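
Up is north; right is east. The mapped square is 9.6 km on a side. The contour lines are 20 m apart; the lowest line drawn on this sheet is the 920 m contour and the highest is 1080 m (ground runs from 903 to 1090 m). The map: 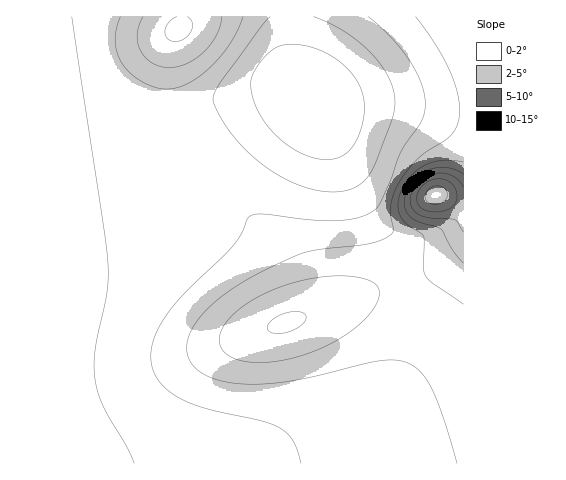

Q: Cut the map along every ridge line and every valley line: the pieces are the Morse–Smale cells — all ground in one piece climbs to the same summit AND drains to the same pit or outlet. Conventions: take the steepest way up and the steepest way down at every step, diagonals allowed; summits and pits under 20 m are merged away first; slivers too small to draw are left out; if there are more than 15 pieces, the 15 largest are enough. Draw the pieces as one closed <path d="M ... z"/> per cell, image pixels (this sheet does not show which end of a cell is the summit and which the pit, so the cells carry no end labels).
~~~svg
<path d="M172 112l-156 26 1 326 238-1 58-22 40-21 23-17 14-13 11-13 8-15 5-15 1-19-3-22-8-24-27 7-40 16-45 15 4-4 0-15-9-32-7-16-12-16-51-51-15-19-19-29z"/><path d="M463 16l-176 1 1 35 7 25 31 48 27 57 43 77 8 22 30-11 14-8 16-13z"/><path d="M286 91l-27 0-13 2-43 13-27 4-4 2 0 3 11 23 19 29 15 19 51 51 12 16 15 42 1 21-4 4 2 0 83-31 26-7 0-3-7-20-14-28-29-49-34-70-14-16z"/><path d="M181 16l-164 0-1 121 95-14 61-11-3-24 0-33 5-20 8-11z"/><path d="M463 249l-15 13-14 8-31 11 11 37 0 29-10 24-14 19-23 20-28 18-42 20-46 16 213-1z"/><path d="M286 16l-104 0-1 11-7 8-5 20 2 55 2 2 9-2 77-19 27 0 22 8-8-12-9-19-3-16z"/>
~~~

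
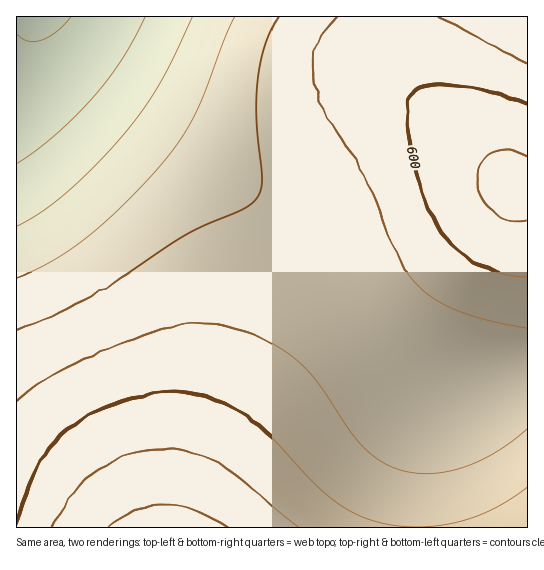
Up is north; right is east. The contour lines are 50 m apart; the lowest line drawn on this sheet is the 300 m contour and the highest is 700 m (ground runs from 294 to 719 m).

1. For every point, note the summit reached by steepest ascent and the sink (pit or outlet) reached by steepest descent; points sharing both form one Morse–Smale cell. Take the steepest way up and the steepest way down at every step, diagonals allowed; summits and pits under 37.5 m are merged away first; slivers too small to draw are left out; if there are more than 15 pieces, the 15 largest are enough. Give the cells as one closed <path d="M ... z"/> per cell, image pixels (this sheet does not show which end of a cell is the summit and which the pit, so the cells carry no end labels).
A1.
<path d="M42 16l-26 1 0 510 511 1 1-151-10-1-51 11-21 1-27-13-46-44-65-85-31-33-127-89-60-47-35-35z"/><path d="M385 16l-342 0 0 2 12 24 35 35 60 47 127 89 31 33 65 85 46 44 27 13 21-1 42-10 18-1 1-187-10-1-16-12-72-68-30-31-12-24z"/><path d="M527 16l-142 1 2 30 4 14 9 16 89 87 29 24 10-1z"/>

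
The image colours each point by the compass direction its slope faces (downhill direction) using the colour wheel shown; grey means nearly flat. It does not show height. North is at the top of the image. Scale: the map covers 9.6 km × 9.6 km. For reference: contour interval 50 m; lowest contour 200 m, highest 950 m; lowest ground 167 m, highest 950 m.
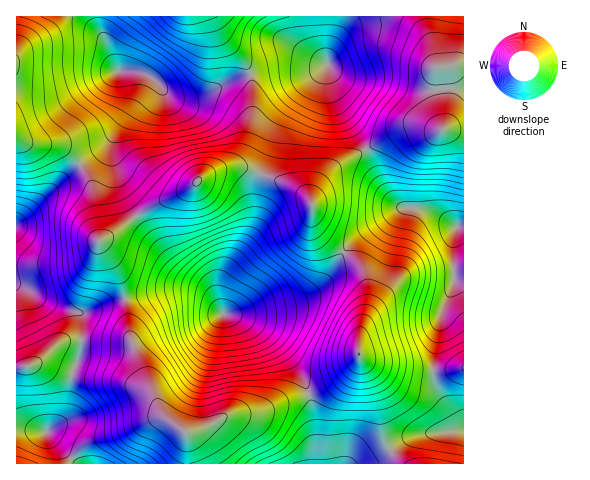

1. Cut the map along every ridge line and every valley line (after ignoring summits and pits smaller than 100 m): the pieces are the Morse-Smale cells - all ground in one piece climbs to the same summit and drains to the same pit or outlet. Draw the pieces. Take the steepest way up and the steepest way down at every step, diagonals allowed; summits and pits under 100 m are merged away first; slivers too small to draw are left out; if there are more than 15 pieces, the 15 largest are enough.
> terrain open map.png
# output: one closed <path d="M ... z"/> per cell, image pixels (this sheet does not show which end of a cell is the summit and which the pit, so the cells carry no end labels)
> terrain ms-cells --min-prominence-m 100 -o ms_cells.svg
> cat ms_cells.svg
<path d="M237 166l-13 2-16 6-19 15-39 18-51 35 19 29 7 29 43-10 24 0 17 7 13 17 16 0 64-17 14-8 12-11 16-26-15-10-13-14-4-10 0-14-4-7-11-8-14-7z"/><path d="M192 290l-24 0-42 9 6 43 25 62 5 9 7 8 14 10 7 1 14-4 27-14 26-1 21-10 31-8-12-26-26-32-18-13-14-7-17-3-13-17z"/><path d="M407 207l-9 3-37 24-17 17 17 16 6 17 0 23-8 30 0 18 12 7 36 8 40 1 16-3 1-141-8 0-22-14z"/><path d="M139 72l-5 1 4 4 2 8-8 24-22 31-9 10-22 15 8 10 6 13 7 41-1 12 51-34 33-15 23-17 31-14 7-9 7-23 2-41-3-14-21 7-28 15-8 3-15 0-10-4-16-17z"/><path d="M360 356l-4 8-19 17-16 9-12 5 6 26 1 42 147 1 1-95-17 2-40-1-36-8z"/><path d="M97 16l-81 1 0 121 16 6 25 3 10 4 13 13 21-14 9-10 22-31 8-24-4-12-20-4-16-38z"/><path d="M427 16l-88 1-2 15-9 24 2 28 7 19 30 46 37-21 14-1 13 3 11 0 2-1 4-14 0-35-3-11-7-2-2-3z"/><path d="M89 340l-8 1-2 17-8 21-5 34-9 11-11 8 20 22 12 10 108 0 0-30-24-21-28-67-4-4z"/><path d="M327 65l-19 6-27-3-30 6 2 38-6 31-10 18-17 7 24 0 33 11 23 12 12 13 5-16 9-13 13-11 27-14-30-49-6-17z"/><path d="M80 165l-16 12-48 46 0 62 34 19 26 8 9 0 21-9 18-3 0-6-6-23-19-29 1-13-7-41z"/><path d="M344 253l-16 25-19 16-17 7-16 2-32 9-20 2 15 3 14 7 18 13 26 32 12 25 12-4 16-9 22-23 0-21 8-30 0-23-6-17z"/><path d="M213 16l-115 0 0 5 20 50 14 0 14 3 11 7 11 14 10 4 15 0 14-5 22-13 22-7-9-15-22-26z"/><path d="M418 127l-18 2-34 21 13 29 8 14 11 12 11 3 15 2 15 6 17 11 7-1 1-95-10-2-23 1z"/><path d="M308 395l-30 8-21 10-26 1-27 14-18 4 0 31 129 1 0-43z"/><path d="M81 340l-21 3-27 22-17 3 1 96 61-1-12-9-20-22 11-8 9-11 5-34 8-21z"/>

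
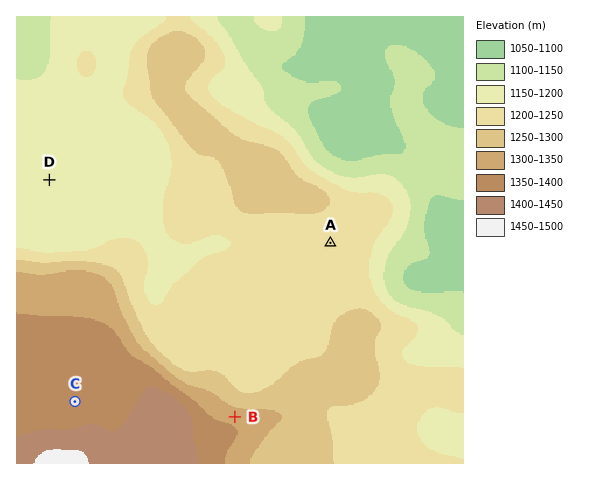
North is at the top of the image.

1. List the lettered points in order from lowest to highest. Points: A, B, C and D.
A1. D A B C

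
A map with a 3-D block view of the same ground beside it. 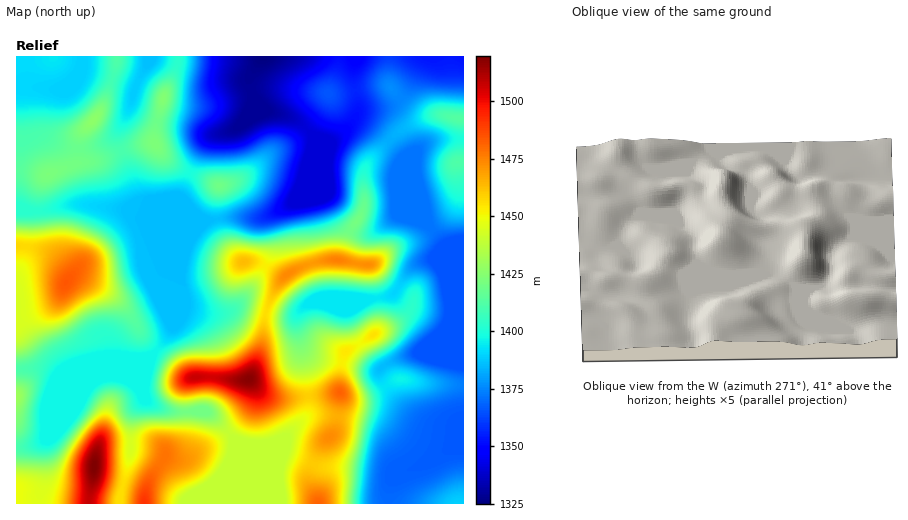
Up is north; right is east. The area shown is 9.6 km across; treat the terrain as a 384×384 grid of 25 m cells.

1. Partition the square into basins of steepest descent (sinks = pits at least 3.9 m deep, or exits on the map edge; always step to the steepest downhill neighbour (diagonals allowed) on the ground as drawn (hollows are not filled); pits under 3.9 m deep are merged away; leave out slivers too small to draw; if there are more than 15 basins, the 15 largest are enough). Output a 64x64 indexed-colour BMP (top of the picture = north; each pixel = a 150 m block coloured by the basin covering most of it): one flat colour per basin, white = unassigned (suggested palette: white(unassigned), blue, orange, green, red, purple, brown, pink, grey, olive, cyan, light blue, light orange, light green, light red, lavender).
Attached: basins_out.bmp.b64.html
<image width="64" height="64" href="data:image/bmp;base64,Qk12CAAAAAAAAHYAAAAoAAAAQAAAAEAAAAABAAQAAAAAAAAIAAATCwAAEwsAABAAAAAAAAAA////ALR3HwAOf/8ALKAsACgn1gC9Z5QAS1aMAMJ34wB/f38AIr28AM++FwDox64AeLv/AIrfmACWmP8A1bDFABERERERERERERERERERERERERERERMzMzMzMzMzMzMzEREREREREREREREREREREREREREREzMzMzMzMzMzMzMREREREREREREREREREREREREREREzMzMzMzMzMzMzMxERERERERERERERERERERERERERETMzMzMzMzMzMzMzERERERERERERERERERERERERERERMzMzMzMzMzMzMzMREREREREREREREREREREREREREREzMzMzMzMzMzMzMxERERERERERERERERERERERERERERMzMzMzMzMzMzMzEREREREREREREREREREREREREREREzMzMzMzMzMzMzMRERERERERERERERERERERERERERERMzMzMzMzMzMzMxERERERERERERERERERERERERERERETMzMzMzMzMzMzEREREREREREREREREREREREREREREREzMzMzMzMzMzMRERERERERERERERERERERERERERERETMzMzMzMzMzMxERERERERERERERERERERERERERERERMzMzMzMzMzMzEREREREREREREREREREREREREREREREzMzMzMzMzMzMRERERERERERERERERERERERERERERETMzMzMzMzMzMxERERERERERERERERERERERERERERERMiIzMzMzMzMzEREREREREREREREREREREREREREREREiIiIzMzMzMzMRERERERERERERERERERERERERERERESIiIiIzMiIiIhERERERERERERERERERERERERERERERIiIiIiIiIiIiEREREREREREREREREREREREREREREREiIiIiIiIiIiIRERERERERERERERERERERERERERERERIiIiIiIiIiIhEREREREREREREREREREREREREREREREiIiIiIiIiIiERERERERERERERERERERERERERERERERIiIiIiIiIiIRERERERERERERERERERERERERERERERERIiIiIiIiIhERERERERERERERERERERERERERERERERESIiIiIiIiEREREREREREREREREREREREREREREREREREiIiIiIiIRERERERERERERERERERERERERERERERERESIiIiIiIhERERERERERERERERERERERERERERERERERIiIiIiIiEREREREREREREREREREREREREREREREREREiIiIiIiIRERERERERERERERERERERERERERERERERESIiIiIiIhERERERERERERERERERERERERERERERERESIiIiIiIiERERERERERERERERERERERERERERERERERIiIiIiIiIREREREREREREREREREREREREREREREREREiIiIiIiIhERERERERERERERERERERERERERERERERESIiIiIiIiERERERERERERERERERERERERERERERERIiIiIiIiIiIRERERERERERERERERERERERERERERERIiIiIiIiIiIhEREREREREREREREREREREREREREREREiIiIiIiIiIiERERERERERERERERERERERERERERERESIiIiIiIiIiIREREREREREREREREREREREREREREREREiIiIiIiIiIhERERERERERERERERERERERERERERERESIiIiIiIiIiEREREREREREREREREREREREREREREREREiIiIiIiIiIRERERERERERERERERERERERERERERERESIiIiIiIiIhEREREREREREREREREREREREREREREREREiIiIiIiIiERERERERERERERERERERERERERERERERESIiIiIiIiIRERERERERERERERERERERERERERERERERIiIiIiIiIhEREREREREREREREREREREREREREREREREiIiIiIiIiERERERERERERERERERERERERERERERERESIiIiIiIiIRREERERERERERERERERERERERERERERERIiIiIiIiIkREREQREREREREREREREREREREREREREREiIiIiIiIiREREREVVURERERERERERERERERERERERERIiIiIiIiFERERERVVVURERERERERERERERERERERERESIiIiIiIkRERERFVVVVVVEREREREREREREREREREREREiIiIiIiREREREVVVVVVVRERERERERERERERERERERERIiIiIiJERERERFVVVVVVERERERERERERERERERERERESIiIiIkRERERERVVVVVURERERERERERERERERERERERESIiIiREREREREVVVVVRERERERERERERERERERERERERESJmZERERERERVVVVVURERERERERERERERERERERERFmZmZkREREREREVVVVVRERERERERERERERERERERERZmZmZmRERERERERVVVVVERERERERERERERERERERERZmZmZmZERERERERFVVVVVRERERERERERERERERERERFmZmZmZkRERERERERVVVVVERERERERERERERERERERFmZmZmZmRERERERERFVVVVVREREREREREREREREREREWZmZmZmZEREREREREVVVVVVERERERERERERERERERERZmZmZmZkRERERERERVVVVVURERERERERERERERERERFmZmZmZm"/>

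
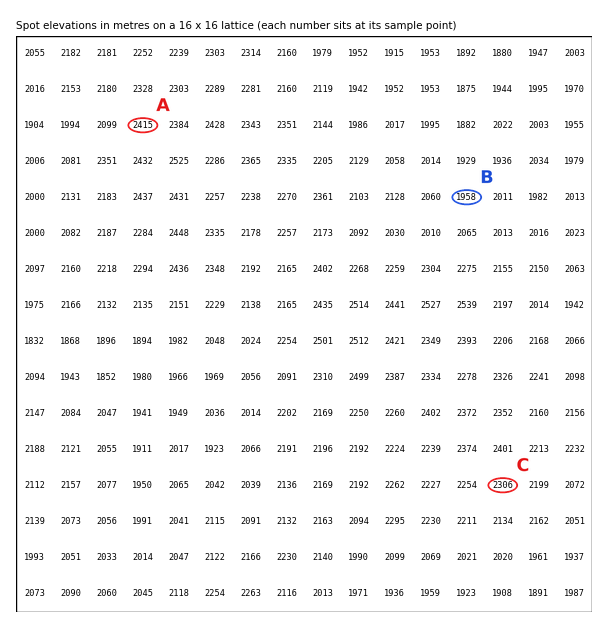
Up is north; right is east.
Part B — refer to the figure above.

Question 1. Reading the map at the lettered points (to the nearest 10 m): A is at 2410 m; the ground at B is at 1960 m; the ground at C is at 2310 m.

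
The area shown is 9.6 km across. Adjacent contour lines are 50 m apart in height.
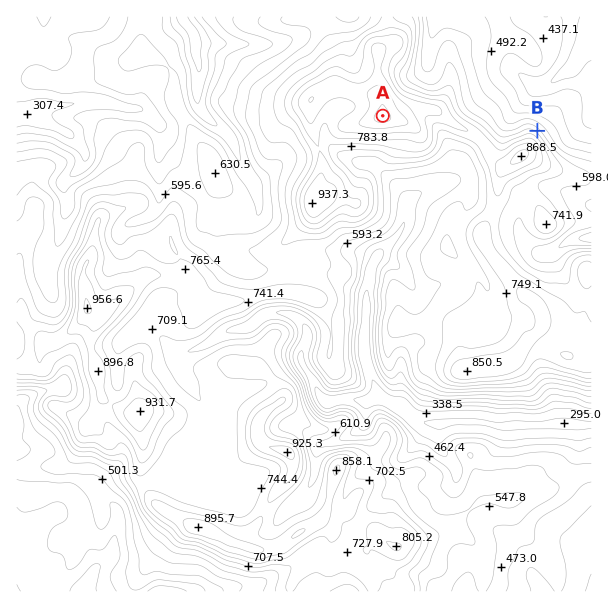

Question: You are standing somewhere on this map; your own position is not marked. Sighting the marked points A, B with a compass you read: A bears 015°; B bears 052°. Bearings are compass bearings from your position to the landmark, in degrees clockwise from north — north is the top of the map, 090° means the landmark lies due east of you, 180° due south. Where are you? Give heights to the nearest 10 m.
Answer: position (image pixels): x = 337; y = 287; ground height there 630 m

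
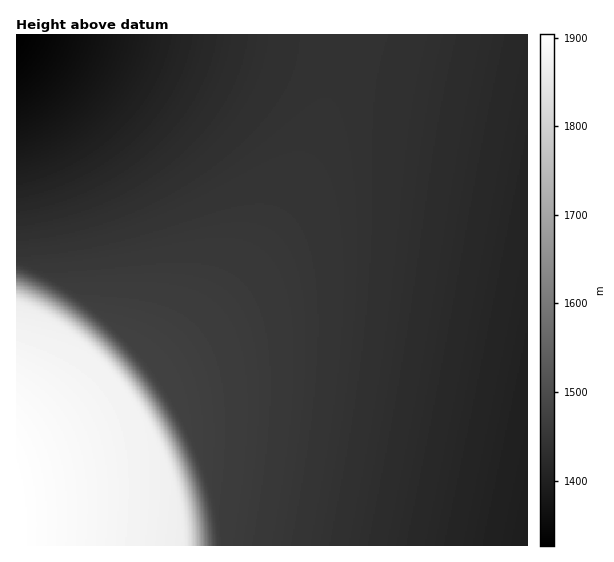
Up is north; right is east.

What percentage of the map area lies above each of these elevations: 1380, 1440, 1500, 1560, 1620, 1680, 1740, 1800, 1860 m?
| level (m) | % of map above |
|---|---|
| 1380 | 97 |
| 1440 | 49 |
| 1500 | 15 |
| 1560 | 14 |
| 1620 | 13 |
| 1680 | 13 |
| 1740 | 13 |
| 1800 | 12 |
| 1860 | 11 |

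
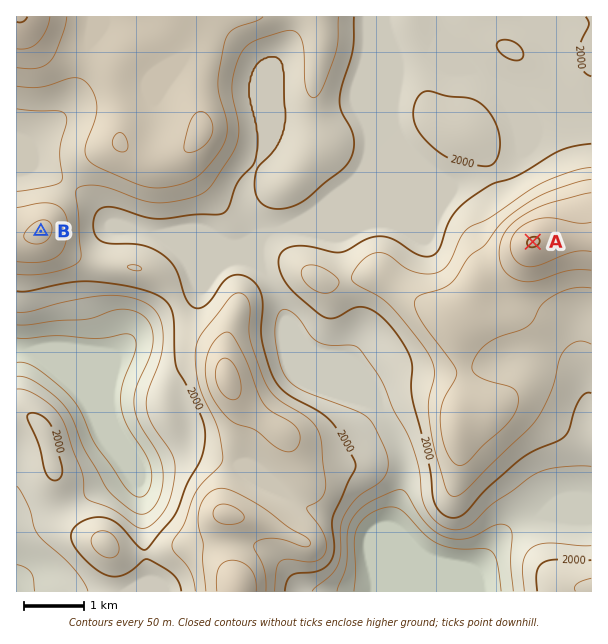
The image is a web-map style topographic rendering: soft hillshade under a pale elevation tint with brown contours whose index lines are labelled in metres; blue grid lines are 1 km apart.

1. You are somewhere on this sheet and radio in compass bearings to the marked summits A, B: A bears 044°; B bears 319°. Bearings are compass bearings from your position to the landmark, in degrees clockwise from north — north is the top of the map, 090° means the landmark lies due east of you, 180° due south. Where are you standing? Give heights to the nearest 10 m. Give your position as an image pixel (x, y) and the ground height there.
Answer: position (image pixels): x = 279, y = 505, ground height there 2070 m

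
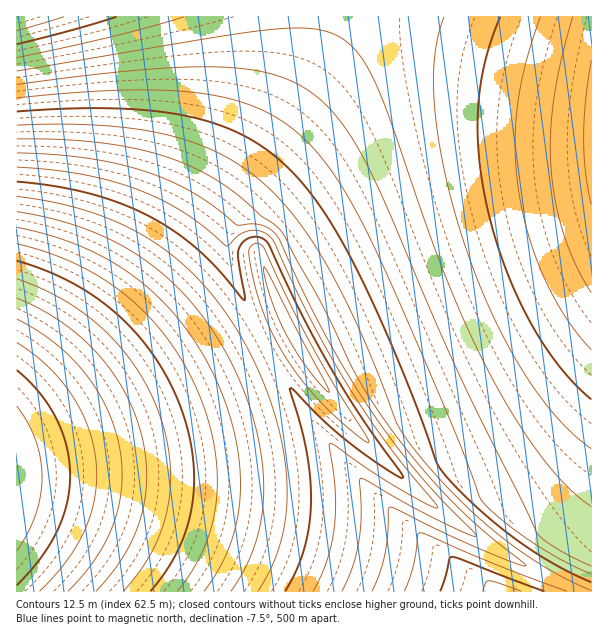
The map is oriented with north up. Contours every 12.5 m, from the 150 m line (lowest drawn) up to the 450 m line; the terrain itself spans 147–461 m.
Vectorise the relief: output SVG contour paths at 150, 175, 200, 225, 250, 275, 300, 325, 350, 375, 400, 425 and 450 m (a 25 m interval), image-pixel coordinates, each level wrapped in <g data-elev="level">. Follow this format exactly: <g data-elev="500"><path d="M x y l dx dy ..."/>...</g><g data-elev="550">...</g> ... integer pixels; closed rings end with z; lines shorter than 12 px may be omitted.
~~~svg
<g data-elev="150"><path d="M591 204l-5-31-2-35 2-37 5-41"/></g><g data-elev="175"><path d="M591 350l-25-33-21-38-16-43-10-45-4-42 2-42 8-42 15-48"/><path d="M64 17l-47 14"/></g><g data-elev="200"><path d="M591 449l-18-15-16-17-17-20-16-25-16-27-15-30-27-66-20-72-7-34-4-32-2-28 1-24 4-23 6-19"/><path d="M184 17l-71 19-96 22"/></g><g data-elev="225"><path d="M591 566l-36-18-13-9-5-6-81-165-87-199-25-43-12-15-14-13-19-13-21-9-26-6-30-3-36 0-45 3-124 14"/></g><g data-elev="250"><path d="M440 591l6-15 4-18 2-1 92 34"/><path d="M591 582l-40-20-39-26-40-33-31-33-5-9-18-51-25-62-23-51-20-41-18-32-19-27-19-23-19-18-21-15-23-11-25-9-29-7-33-4-37-2-42 1-48 2"/></g><g data-elev="275"><path d="M372 591l8-18 5-18 3-21 0-24 2-3 87 41 37 15 12 3-43-35-30-28-31-35-30-37-33-51-39-80-36-64-8-10-15-10-21-19-21-15-24-14-27-11-31-8-36-6-39-3-45-1"/></g><g data-elev="300"><path d="M313 591l14-31 7-33 1-35-6-45 1-4 68 45 33 18 6 2 1-1-51-63-39-58-37-66-38-80-4-5-6-3-12-2-11 4-13 12-24-20-20-14-22-12-24-11-27-8-29-7-30-4-34-3"/></g><g data-elev="325"><path d="M258 591l14-25 10-29 5-30-1-33-5-34-10-38-15-37-19-35-19-28-21-24-24-22-26-18-28-15-30-12-35-9-37-6"/><path d="M368 443l1-2-1-3-34-54-27-46-43-90-6-5-6 2-3 4 0 5 7 36 11 31 14 29 17 25 20 24 26 26z"/></g><g data-elev="350"><path d="M204 591l16-24 11-24 7-25 2-29-1-30-6-30-9-31-14-30-16-27-18-25-21-22-23-19-25-16-27-13-30-11-33-8"/></g><g data-elev="375"><path d="M150 591l17-21 11-21 9-22 5-24 2-24-2-26-5-27-9-25-11-24-15-24-17-21-20-20-22-16-22-14-26-12-28-9"/></g><g data-elev="400"><path d="M96 591l16-18 12-18 10-19 7-20 4-21 2-21-2-21-4-21-7-21-10-21-13-19-15-19-16-16-20-15-21-12-22-11"/></g><g data-elev="425"><path d="M40 591l26-30 10-15 9-16 6-17 4-16 2-17-1-18-3-18-5-16-7-17-9-16-12-15-12-14-15-12-16-11"/></g><g data-elev="450"><path d="M17 551l11-18 8-18 4-18 2-20-2-19-5-18-8-18-10-16"/></g>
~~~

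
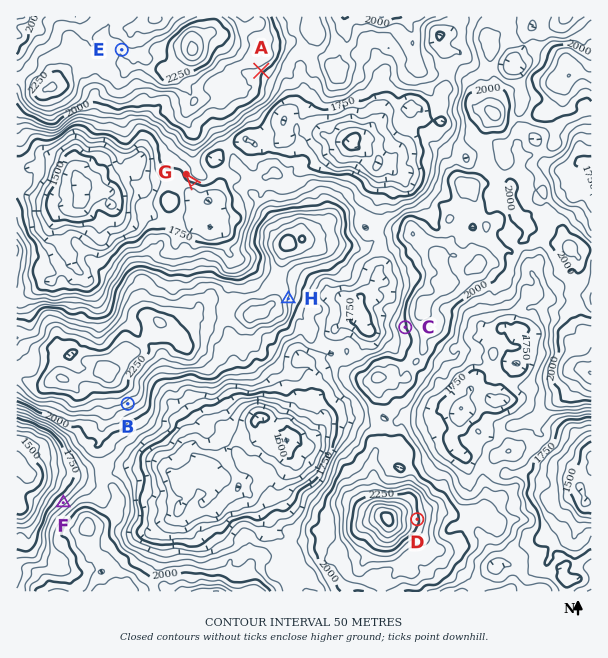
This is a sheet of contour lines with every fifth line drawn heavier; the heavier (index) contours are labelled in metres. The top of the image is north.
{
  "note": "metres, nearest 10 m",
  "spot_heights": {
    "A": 2010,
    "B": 2130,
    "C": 2000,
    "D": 2260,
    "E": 2190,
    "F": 1830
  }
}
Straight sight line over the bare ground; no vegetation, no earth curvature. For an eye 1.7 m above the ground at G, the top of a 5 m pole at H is hidden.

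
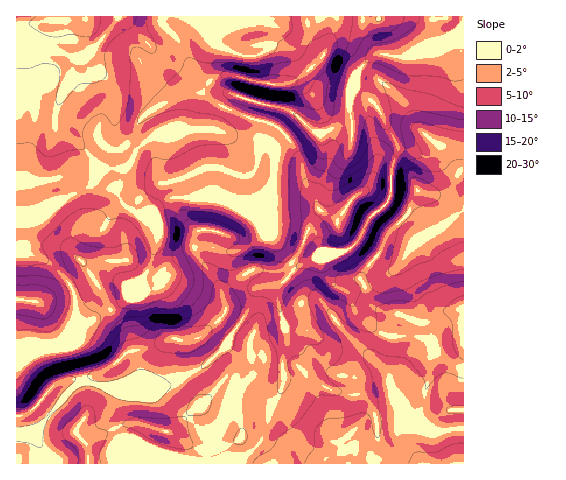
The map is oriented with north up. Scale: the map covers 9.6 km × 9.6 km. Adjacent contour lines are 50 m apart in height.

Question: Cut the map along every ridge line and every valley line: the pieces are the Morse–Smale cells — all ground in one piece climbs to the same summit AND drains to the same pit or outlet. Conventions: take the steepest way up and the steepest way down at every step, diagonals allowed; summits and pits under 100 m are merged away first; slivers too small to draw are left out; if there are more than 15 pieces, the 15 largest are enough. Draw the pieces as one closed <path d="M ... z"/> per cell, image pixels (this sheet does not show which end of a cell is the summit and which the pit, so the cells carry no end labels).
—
<path d="M117 16l-101 1 0 236 15 1 19 9 17 17 9 18 0 22-10 15-9 9-14 2-9-3-8 0-10 3 0 117 447 1 1-293-6 3-7 12-9 6-16 1-8-3-10 24-13 12-14-20-16-14-11 5-17 23-16-9-16-29-4-22-15-26-15-11-23-5-24-11-7 17-4 4-25 1-20 8-14-1-8 5-12 14-16-19-4-9 4-18 0-13-4-8-10-11-9-5-10-12 29-36z"/><path d="M463 16l-100 0-1 10 3 8 13 20-7 3-14 17 0 6-7 17 1 22-26 14-9 0-29-24-31-7-19-7-6 0-7 11 24 12 23 5 15 11 15 26 4 22 16 29 16 9 16-22 12-6 16 14 15 20 12-12 10-24 8 3 16-1 9-6 7-12 6-5z"/><path d="M336 16l-218 0-33 44 10 12 9 5 10 11 4 8-4 31 4 9 16 19 12-14 8-5 14 1 20-8 25-1 4-4 7-16-16-10-5-7 13-14 12-3 39 10 20 0 15-8 23-23 11-26z"/><path d="M362 16l-25 0-4 18-10 22-15 15-17 11-24 2-40-10-13 4-11 14 20 15 8-12 6 0 19 7 31 7 33 25 23-10 8-5-1-22 7-17 0-6 14-17 7-3-13-20z"/><path d="M26 253l-10 2 0 89 18-1 9 3 9 0 5-2 9-9 10-15-2-27-7-13-17-17z"/>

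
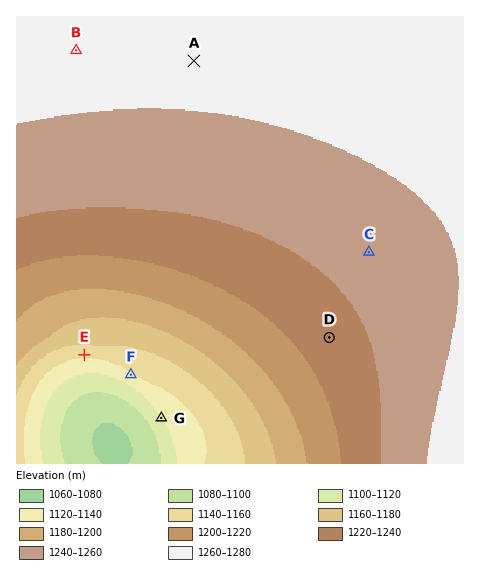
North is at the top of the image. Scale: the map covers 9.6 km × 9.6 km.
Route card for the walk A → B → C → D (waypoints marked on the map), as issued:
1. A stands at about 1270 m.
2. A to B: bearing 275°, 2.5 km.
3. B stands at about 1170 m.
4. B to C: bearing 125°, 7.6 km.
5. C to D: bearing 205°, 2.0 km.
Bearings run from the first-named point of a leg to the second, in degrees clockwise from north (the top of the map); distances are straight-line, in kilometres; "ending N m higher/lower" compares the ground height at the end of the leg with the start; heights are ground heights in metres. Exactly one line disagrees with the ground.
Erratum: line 3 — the height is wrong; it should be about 1270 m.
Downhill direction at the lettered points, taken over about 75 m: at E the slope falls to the S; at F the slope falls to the SW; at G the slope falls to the SW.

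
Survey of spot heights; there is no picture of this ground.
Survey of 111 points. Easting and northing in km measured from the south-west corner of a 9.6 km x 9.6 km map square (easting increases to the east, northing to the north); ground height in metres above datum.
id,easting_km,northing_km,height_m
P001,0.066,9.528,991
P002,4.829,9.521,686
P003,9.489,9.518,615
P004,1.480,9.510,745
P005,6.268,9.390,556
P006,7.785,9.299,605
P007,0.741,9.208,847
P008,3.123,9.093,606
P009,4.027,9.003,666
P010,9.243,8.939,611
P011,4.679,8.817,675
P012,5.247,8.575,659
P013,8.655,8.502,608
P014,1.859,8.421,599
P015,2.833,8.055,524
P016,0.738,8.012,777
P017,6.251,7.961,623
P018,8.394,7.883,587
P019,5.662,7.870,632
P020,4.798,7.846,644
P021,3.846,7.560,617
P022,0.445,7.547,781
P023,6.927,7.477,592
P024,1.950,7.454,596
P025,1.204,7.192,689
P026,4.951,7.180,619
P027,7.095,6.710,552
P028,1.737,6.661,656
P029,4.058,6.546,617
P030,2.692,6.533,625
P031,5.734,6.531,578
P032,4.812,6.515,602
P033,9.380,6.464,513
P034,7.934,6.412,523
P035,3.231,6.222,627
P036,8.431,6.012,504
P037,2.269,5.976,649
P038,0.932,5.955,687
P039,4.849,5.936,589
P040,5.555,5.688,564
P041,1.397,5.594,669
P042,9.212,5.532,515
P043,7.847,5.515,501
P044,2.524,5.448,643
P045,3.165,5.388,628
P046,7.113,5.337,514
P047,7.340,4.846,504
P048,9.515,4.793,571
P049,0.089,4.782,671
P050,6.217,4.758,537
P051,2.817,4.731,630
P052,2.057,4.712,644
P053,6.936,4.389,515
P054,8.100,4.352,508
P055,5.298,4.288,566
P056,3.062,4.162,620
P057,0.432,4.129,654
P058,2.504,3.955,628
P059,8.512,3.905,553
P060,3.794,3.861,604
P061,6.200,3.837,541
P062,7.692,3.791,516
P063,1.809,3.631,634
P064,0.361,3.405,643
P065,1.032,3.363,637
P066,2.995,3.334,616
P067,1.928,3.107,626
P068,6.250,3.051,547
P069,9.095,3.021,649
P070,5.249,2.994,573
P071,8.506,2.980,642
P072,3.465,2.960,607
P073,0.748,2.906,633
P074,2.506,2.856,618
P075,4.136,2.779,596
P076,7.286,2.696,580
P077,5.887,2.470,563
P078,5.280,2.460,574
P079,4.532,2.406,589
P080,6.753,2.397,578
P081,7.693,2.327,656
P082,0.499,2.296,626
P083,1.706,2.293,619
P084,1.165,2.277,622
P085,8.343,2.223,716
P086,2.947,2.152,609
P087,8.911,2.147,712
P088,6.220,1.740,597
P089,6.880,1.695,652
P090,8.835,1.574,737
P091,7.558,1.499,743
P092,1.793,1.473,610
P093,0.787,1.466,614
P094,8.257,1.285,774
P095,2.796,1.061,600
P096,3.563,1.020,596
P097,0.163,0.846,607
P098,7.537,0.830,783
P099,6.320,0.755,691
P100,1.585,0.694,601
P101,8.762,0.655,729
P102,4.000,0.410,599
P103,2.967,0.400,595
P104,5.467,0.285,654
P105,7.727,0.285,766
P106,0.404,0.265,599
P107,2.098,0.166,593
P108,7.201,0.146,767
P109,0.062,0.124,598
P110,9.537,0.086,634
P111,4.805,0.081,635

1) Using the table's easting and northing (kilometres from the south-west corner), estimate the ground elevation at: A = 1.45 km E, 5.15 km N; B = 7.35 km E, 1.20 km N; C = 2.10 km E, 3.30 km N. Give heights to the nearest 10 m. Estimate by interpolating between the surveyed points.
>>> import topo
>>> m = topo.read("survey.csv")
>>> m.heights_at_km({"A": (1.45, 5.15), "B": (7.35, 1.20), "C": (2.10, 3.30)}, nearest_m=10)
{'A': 660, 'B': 750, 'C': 630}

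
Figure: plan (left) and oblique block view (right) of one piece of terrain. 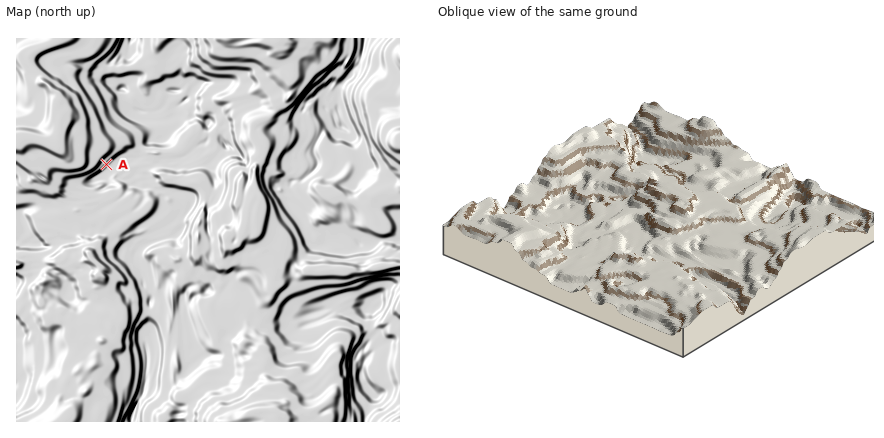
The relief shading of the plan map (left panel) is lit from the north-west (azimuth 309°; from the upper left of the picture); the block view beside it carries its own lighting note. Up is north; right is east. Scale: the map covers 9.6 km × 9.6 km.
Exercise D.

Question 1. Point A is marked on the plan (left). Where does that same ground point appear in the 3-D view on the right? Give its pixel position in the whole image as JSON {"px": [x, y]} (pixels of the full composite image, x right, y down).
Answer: {"px": [570, 239]}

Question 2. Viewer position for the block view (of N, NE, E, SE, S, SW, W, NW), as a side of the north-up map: SW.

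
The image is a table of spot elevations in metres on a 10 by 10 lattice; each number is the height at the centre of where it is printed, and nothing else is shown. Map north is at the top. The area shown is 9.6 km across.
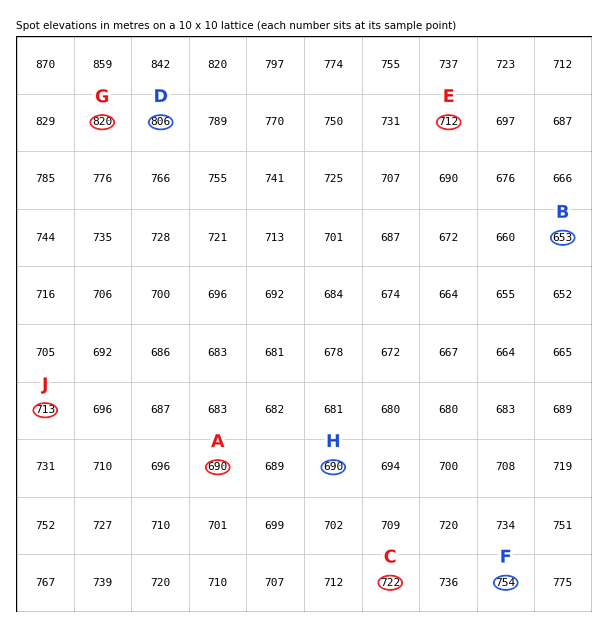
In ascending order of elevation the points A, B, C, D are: B A C D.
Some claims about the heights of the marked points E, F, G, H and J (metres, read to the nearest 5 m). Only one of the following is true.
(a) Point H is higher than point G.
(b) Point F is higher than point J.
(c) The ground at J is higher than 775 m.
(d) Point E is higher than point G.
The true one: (b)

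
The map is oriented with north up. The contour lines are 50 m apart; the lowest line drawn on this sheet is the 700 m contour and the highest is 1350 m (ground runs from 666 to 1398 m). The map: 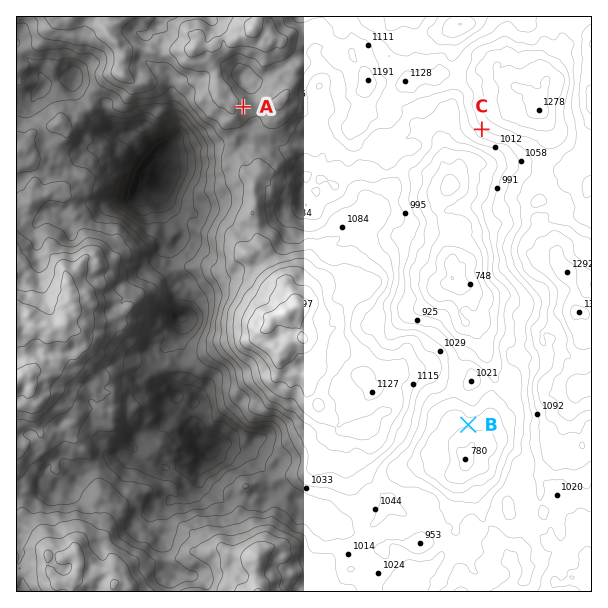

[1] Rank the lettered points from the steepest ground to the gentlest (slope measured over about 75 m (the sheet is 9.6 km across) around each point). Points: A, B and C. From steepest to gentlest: C B A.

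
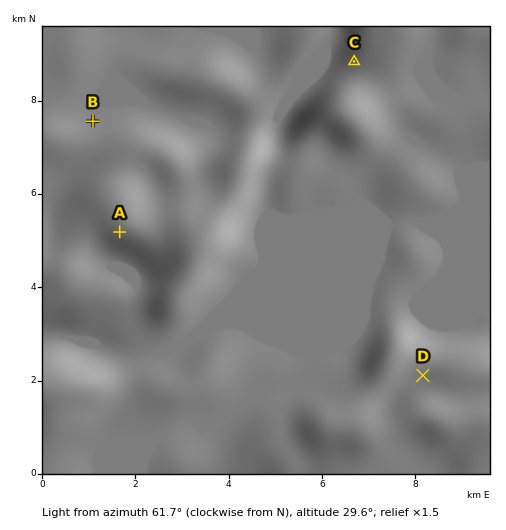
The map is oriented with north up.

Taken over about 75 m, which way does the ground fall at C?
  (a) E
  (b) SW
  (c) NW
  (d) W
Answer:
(d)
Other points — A SW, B N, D NW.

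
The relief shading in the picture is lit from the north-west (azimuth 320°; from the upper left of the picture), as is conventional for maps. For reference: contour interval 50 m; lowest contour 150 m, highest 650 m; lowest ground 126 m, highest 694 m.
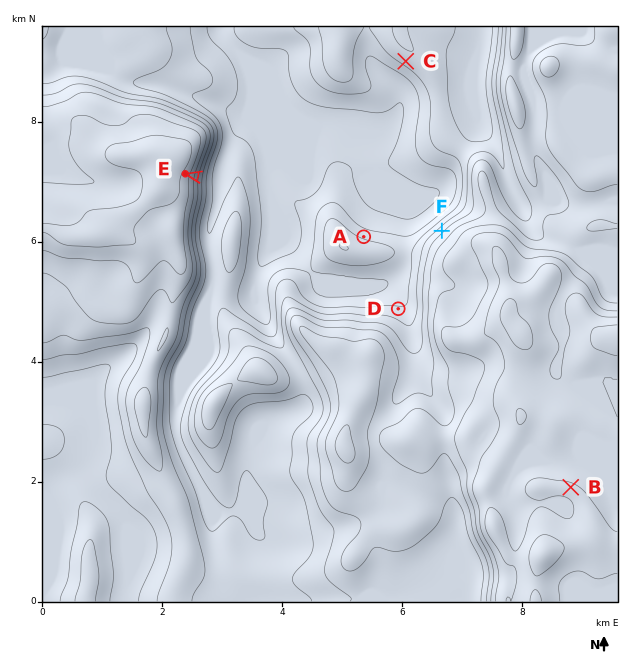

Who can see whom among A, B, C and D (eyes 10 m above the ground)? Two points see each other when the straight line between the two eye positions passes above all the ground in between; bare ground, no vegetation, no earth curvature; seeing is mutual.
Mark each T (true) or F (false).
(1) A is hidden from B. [T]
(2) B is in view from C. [F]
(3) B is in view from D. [F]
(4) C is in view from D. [T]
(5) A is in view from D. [F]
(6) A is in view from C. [T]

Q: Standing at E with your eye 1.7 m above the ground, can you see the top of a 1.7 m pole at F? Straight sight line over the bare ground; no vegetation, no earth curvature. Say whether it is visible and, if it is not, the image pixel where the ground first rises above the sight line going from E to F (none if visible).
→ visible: true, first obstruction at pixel None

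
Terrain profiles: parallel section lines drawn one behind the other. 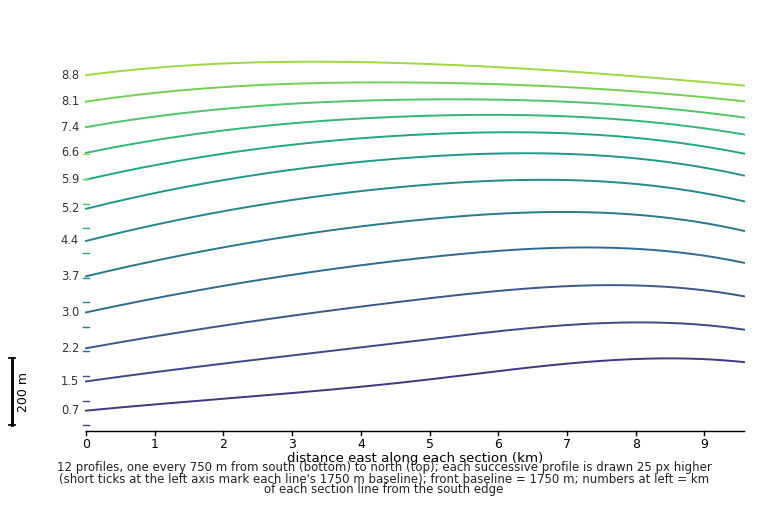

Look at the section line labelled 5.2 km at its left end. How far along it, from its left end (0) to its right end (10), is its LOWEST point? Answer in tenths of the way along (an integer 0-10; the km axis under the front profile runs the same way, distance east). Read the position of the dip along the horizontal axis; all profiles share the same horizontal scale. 0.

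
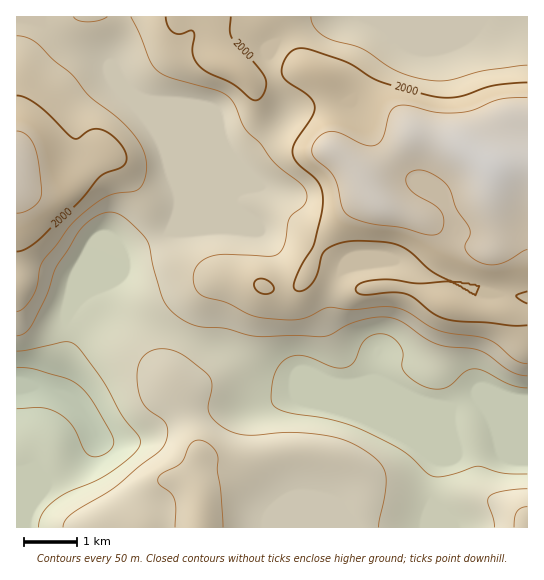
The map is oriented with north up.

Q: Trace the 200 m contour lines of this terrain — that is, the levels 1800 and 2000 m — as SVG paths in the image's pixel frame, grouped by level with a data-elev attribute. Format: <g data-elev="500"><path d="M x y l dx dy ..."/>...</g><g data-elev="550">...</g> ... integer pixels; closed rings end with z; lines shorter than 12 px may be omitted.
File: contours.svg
<g data-elev="1800"><path d="M17 367l16 2 29 8 9 4 8 5 12 13 19 32 3 8 0 7-4 5-6 4-6 2-6-1-7-6-11-24-12-11-8-5-10-2-26 1"/></g><g data-elev="2000"><path d="M527 304l-11-7 3-3 8-3"/><path d="M264 294l9-2 0-6-7-6-9-1-3 4 1 4 3 5z"/><path d="M17 252l9-3 12-8 41-39 20-25 7-4 16-6 3-4 2-5-2-7-4-6-14-13-8-3-6 0-15 9-4 1-36-34-12-7-9-3"/><path d="M527 82l-34 4-36 11-20 0-56-15-10-4-25-16-33-12-11-2-7 1-6 5-5 8-2 8 0 5 3 4 21 15 8 9 1 6-2 5-18 28-3 11 6 10 20 19 3 7 2 8-1 16-8 30-17 32-3 10 1 5 4 1 4-1 8-6 6-10 5-20 8-7 11-4 10-2 36 1 10 3 9 4 23 20 16 9 8 4 8 0 18 4-3 9-15-9-12-5-31 2-31-4-16 1-10 3-5 6 2 4 8 2 25-3 14 2 9 4 21 17 16 5 62 6 14-1"/><path d="M166 17l3 10 5 6 5 1 11-3 3 0 1 4-1 19 2 7 6 6 8 6 22 10 19 15 7 2 4-2 3-5 2-7 0-7-8-12-26-29-2-8 1-13"/></g>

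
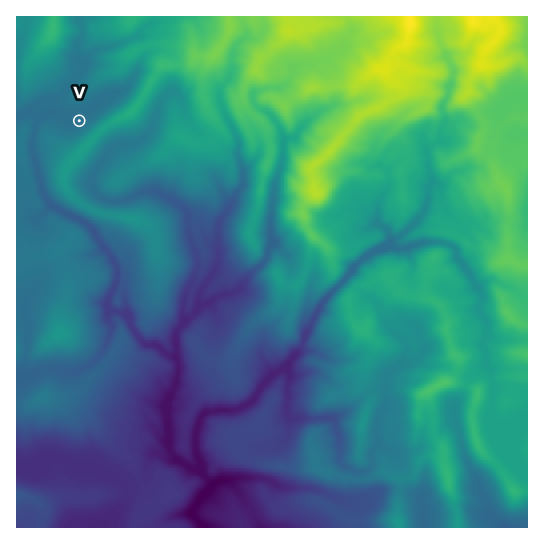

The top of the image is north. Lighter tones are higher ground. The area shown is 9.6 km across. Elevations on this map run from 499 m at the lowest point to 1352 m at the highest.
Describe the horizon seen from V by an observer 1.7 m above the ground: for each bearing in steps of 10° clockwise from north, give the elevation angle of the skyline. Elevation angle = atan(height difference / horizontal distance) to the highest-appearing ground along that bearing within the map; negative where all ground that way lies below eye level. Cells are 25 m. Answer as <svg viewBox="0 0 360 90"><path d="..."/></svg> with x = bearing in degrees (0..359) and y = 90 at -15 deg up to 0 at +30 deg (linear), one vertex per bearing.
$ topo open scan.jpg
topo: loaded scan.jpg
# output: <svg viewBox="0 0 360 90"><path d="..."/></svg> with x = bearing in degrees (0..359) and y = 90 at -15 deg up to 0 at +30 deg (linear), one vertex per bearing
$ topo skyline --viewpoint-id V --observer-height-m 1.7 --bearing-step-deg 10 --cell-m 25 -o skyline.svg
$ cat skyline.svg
<svg viewBox="0 0 360 90"><path d="M0 50l10 0 10-1 10-2 10-1 10 1 10-3 10-3 10-6 10-7 10-5 10-3 10-3 10-1 10 0 10 1 10 3 10 4 10 5 10 6 10 5 10 5 10 2 10 2 10 2 10 2 10 3 10 3 10 1 10-4 10-4 10-3 10-1 10-2 10-3 10 5"/></svg>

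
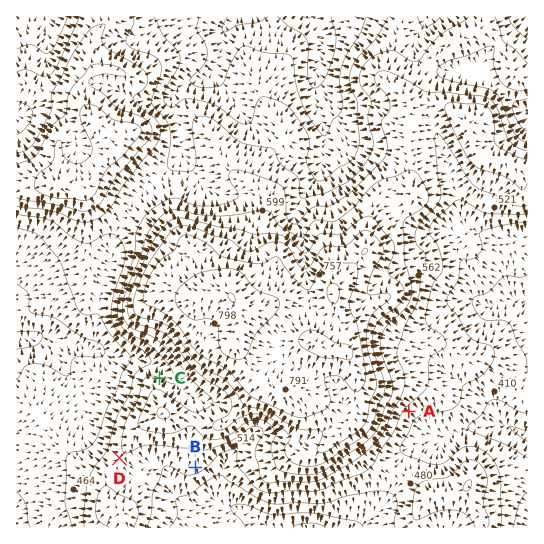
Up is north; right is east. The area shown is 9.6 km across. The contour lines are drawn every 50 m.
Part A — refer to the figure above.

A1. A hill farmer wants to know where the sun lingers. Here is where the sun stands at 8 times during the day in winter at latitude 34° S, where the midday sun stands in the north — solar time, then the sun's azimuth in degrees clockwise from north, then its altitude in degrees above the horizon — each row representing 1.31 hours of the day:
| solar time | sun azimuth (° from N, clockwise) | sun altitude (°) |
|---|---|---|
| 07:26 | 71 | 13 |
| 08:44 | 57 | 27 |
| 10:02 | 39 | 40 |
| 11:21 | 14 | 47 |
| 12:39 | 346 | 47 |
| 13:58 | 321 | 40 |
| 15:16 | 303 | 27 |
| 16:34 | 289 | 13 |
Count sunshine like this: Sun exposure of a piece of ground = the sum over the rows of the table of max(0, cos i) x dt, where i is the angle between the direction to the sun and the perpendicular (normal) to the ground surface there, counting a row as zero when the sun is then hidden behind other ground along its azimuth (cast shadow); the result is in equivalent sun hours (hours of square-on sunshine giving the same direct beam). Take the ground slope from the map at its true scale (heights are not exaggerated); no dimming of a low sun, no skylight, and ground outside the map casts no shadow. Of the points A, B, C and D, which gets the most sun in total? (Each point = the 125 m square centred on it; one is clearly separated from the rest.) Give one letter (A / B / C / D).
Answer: C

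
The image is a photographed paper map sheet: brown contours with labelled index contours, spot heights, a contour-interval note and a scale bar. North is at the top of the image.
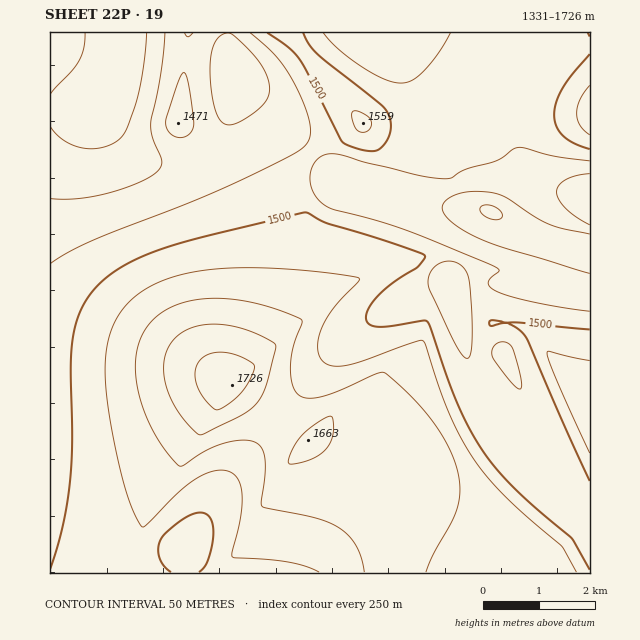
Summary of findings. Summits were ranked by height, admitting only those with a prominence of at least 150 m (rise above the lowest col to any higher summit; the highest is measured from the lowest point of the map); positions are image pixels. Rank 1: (232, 385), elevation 1726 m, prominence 395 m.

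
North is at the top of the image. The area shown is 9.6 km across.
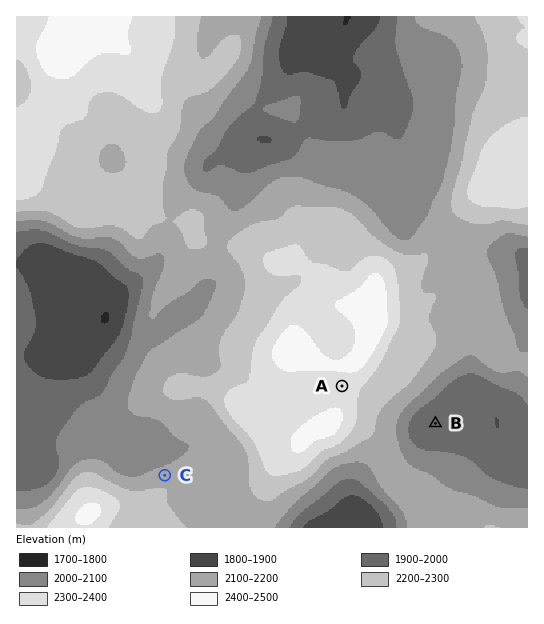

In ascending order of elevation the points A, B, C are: B C A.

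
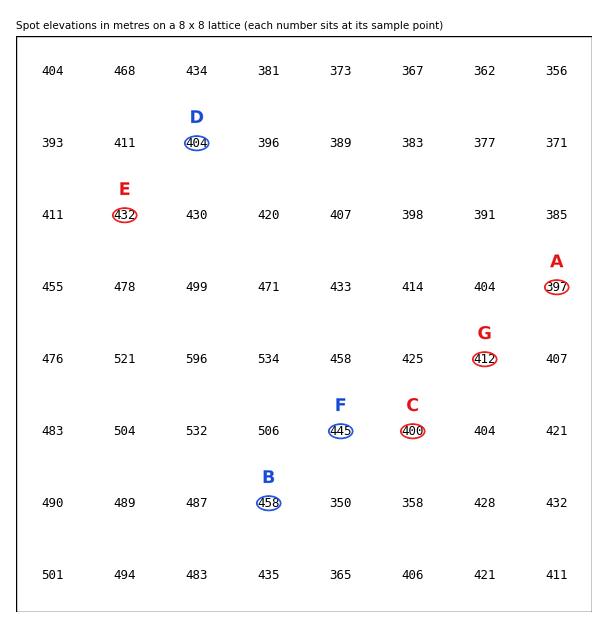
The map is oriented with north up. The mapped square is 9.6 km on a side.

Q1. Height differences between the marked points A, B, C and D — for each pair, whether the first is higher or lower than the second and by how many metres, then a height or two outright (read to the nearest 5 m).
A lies lower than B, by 65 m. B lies higher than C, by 60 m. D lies lower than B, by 55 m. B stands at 460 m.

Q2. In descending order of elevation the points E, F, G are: F E G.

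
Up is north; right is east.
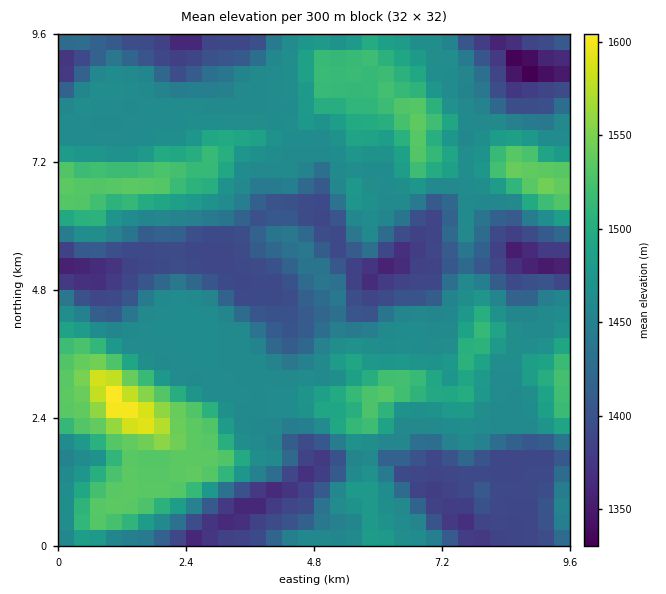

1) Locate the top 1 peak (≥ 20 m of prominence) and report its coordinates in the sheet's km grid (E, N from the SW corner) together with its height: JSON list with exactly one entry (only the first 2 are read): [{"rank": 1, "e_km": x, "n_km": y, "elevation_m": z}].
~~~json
[{"rank": 1, "e_km": 1.04, "n_km": 2.79, "elevation_m": 1607}]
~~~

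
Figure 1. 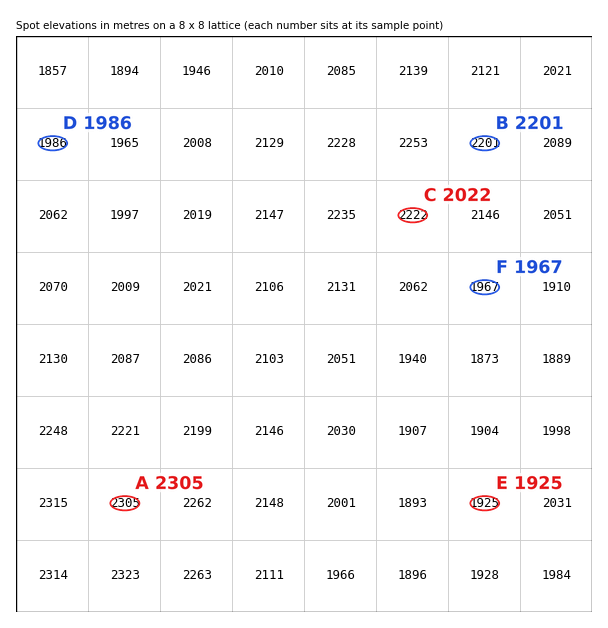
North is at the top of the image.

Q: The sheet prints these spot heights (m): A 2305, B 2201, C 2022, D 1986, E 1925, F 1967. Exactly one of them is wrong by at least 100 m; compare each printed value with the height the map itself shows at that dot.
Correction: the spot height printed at C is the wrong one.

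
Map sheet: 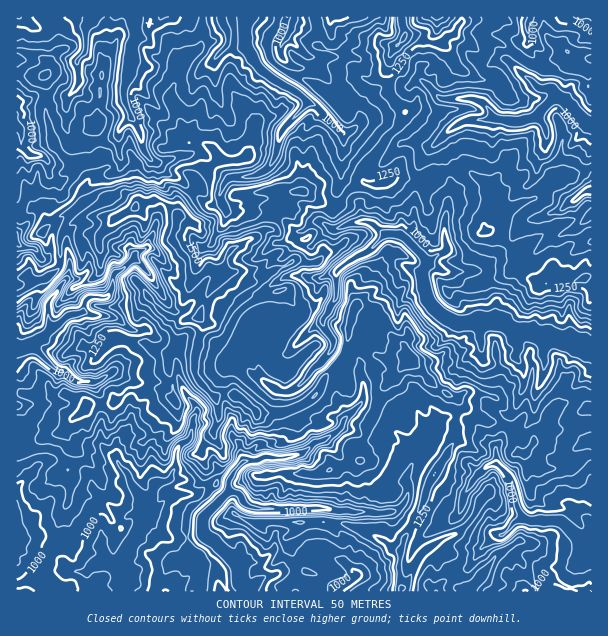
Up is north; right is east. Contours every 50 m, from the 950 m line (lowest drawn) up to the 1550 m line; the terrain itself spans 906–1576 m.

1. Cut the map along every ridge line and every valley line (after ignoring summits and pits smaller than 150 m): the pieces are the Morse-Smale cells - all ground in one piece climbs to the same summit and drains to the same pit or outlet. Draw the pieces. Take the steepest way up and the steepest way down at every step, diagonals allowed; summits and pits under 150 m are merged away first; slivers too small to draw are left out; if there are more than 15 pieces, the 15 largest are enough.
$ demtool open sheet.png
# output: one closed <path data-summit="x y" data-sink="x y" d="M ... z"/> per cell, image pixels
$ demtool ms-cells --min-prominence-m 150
<path data-summit="225 275" data-sink="123 584" d="M200 318l-14 1-5 4-6 22-6 9 0 21 3 6 1 17-14-8-9 0-6 2-16-1-15 12-24 1-29 29-9 0-7-6-15 0-9-5-4 3 0 166 385 1 1-10-4-13 2-18 4-14 20-36 3-13 7-15 22-32 2-40-21-13-15-17-12-11-5 2-12 0-12-4-19-20-12-4-2 13-6 13-16 15-8 18-7 7-24 12-30 2-8-10-12-8-16-2-6 3-19-20-2-20 5-21 5-9 0-4z"/><path data-summit="225 275" data-sink="591 348" d="M461 169l-15 1-21 10-9 0-2 47-9 11-10-4-11 0-13-11-8-1-3-18-15-8-7 10-8 4-24-17-12-1-4 5-1 10-15 11-4 11-22 11-19 12-5 12 2 9-20 23-7 19 5 8 0 4-5 9-5 21 0 15 5 9 16 16 6-3 10 0 9 3 17 17 30-2 19-9 12-10 8-18 16-15 6-13 1-12 2-1 11 4 19 20 12 4 12 0 5-2 12 11 15 17 12 8 7 1 18 19 32 10 7 4 3 13 5 11 4 0 4-4 6-13 10-9 13 2 12-4 21-4 1-188-4 0-21 13-13 16-6 18-8 5-23-17 1-11-6-9-15-14-11-4 0-9 6-13-4-23-18-14z"/><path data-summit="225 275" data-sink="245 17" d="M332 16l-130 1 2 16-4 14-12 9-8 10-2 11-8 18 2 9 6 10 9 27 17 3 6 2 10 12-24 22 2 6-17 15-3 6-2 20-4 13 14 17 2 7 0 9 6 9 15-14 15 4 5-20 19-12 22-11 4-11 15-11 0-6 5-9 9 0 27 18 8-4 6-9-6-6 4-12 1-45 10-4 7-7 0-10-4-6-35-34-20-5 5-3 2-9 13 2 5-2 5-14z"/><path data-summit="225 275" data-sink="17 348" d="M159 200l-19 4-24 14-29-1-15 6-10 10-2 7 0 27-12 10-15 5-7 7-10 5 1 130 3-2 9 5 15 0 7 6 9 0 29-29 24-1 15-12 16 1 6-2 9 0 12 8 3 0-2-17-3-6 0-21 6-9 3-16 5-9 16-3 7-21 18-23-15-5-15 14-2-3-4-6-1-13-15-20 6-24-8-10z"/><path data-summit="225 275" data-sink="134 17" d="M201 16l-185 1 0 33 31 11 3 7-6 7 0 32 10 39 15 17 13 5 6 9-3 9 1 9 16 22 14 1 21-13 13-5 9 0 6 4 12 12 4-15 17-15-2-6 24-21-10-13-10-4-13-1-17-43 10-32 8-10 12-9 4-14z"/><path data-summit="225 275" data-sink="591 548" d="M459 402l-3 39-22 32-7 15-3 13-20 36-4 14-2 18 4 18 7-8 12-25 10-8 6-2 8 8 13 33 3 3 10 0 2 4 118 0 1-169-11 3-3-2-20 6-13-2-10 9-6 13-4 4-4 0-5-11-3-13-7-4-32-10z"/><path data-summit="225 275" data-sink="591 125" d="M591 16l-60 0-3 8 2 15-3 4-8 1-9 12-2 4 4 5-2-1-10 8-6 15-10 14 9 16-5 3-18 0-12 4-11 8-19 18-8 14-4 12 1 4 8 0 21-10 15-1 9 3 13 9 5 5 4 14 0 9-6 13 0 9 6 1 18 15 8 11-1 11 23 17 8-5 2-9 10-18 7-7 25-14z"/><path data-summit="404 38" data-sink="591 125" d="M530 16l-68 0-6 16-15 11-16-1-9-6-11 0-2 2-13 19-2 35 16 19 0 3-6 12-12 12-7 14-13 16-4 9 3 5 16 2 15-9 12 5 8 0 4-16 8-14 19-18 11-8 12-4 18 0 5-3-9-16 10-14 6-15 11-9-3-3 2-4 9-12 8-1 3-4-2-7z"/><path data-summit="404 38" data-sink="245 17" d="M401 16l-68 0-2 2 0 24-5 14-5 2-13-2-2 9-5 3 20 5 35 34 4 6 0 10-7 7-10 4-1 45-4 12 6 5 7-8 13-6-2-5 4-9 13-16 7-14 12-12 6-12 0-3-16-19 2-35 4-9 10-12z"/><path data-summit="225 275" data-sink="17 126" d="M24 74l-8 1 0 141 5 1 9-7 9-2 4 2 5 16 12-9 5 0 6 5 6 0 10-5 14 0-16-26 3-14-8-11-11-3-15-17-10-39 0-30-11 1z"/><path data-summit="404 38" data-sink="591 348" d="M398 175l-17 9-19-2-18 13 16 9 3 18 8 1 13 11 11 0 10 4 9-11 2-47-8 0z"/><path data-summit="225 275" data-sink="245 17" d="M39 208l-6 0-9 8-8 2 0 58 13 1 4 5 15-5 12-10 0-27 2-7 12-11-9-5-5 0-12 9-4-13z"/><path data-summit="225 275" data-sink="591 348" d="M437 544l-6 2-10 8-12 25-7 9 0 4 70-1-1-3-10 0-3-3-13-33z"/><path data-summit="404 38" data-sink="437 17" d="M461 16l-59 0 0 7 3 13 11 0 9 6 16 1 15-11 6-11z"/><path data-summit="225 275" data-sink="245 17" d="M20 50l-4 1 1 23 24 4 8-7 1-3-3-7z"/>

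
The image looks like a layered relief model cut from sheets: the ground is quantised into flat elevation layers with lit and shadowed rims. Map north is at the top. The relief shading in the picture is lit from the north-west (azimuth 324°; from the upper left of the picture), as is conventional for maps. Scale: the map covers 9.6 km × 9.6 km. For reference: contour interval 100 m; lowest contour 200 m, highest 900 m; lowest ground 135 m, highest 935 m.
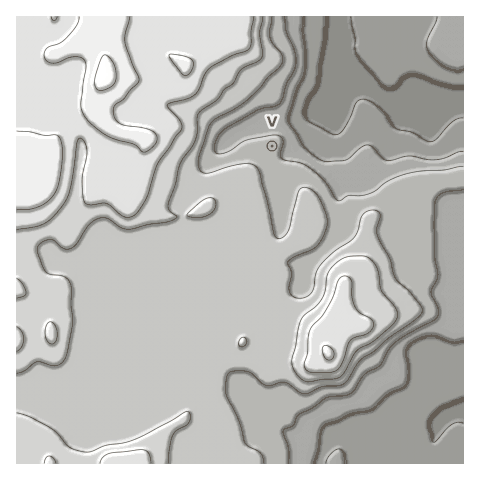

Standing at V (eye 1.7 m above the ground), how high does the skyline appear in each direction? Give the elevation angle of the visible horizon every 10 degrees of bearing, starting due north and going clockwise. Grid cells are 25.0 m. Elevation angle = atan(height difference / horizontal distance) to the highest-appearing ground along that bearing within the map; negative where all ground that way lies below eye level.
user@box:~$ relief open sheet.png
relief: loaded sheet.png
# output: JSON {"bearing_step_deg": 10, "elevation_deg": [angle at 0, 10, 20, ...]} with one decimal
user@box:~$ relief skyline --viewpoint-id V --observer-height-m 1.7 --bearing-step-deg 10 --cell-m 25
{"bearing_step_deg": 10, "elevation_deg": [3.6, 1.3, -2.7, -4.2, -3.6, -2.1, -1.3, -2.1, -3.6, -2.1, 0.0, 1.1, 1.2, 1.9, 3.6, 5.1, 4.7, 3.6, 3.0, 4.2, 5.6, 6.7, 7.3, 6.9, 5.2, 6.1, 6.8, 8.2, 7.8, 7.3, 7.9, 8.9, 8.2, 7.9, 7.7, 6.3]}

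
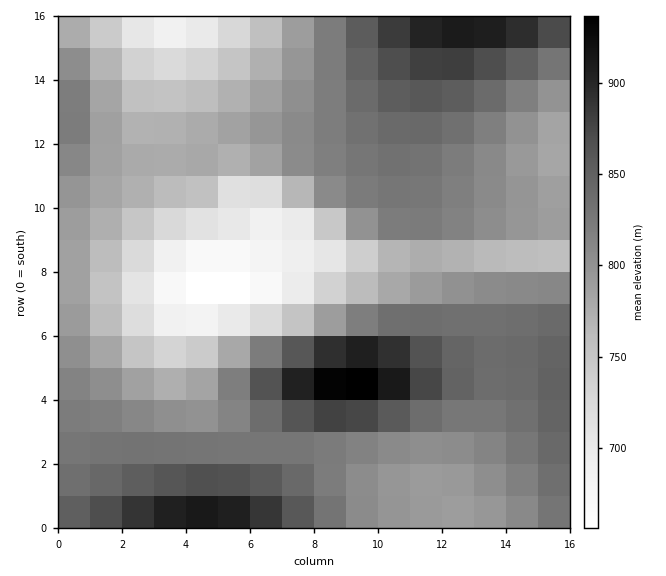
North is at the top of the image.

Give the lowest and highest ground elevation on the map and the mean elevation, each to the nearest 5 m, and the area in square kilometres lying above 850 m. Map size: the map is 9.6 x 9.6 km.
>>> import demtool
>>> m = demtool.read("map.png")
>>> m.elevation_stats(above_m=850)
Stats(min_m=650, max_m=945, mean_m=805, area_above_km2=14.7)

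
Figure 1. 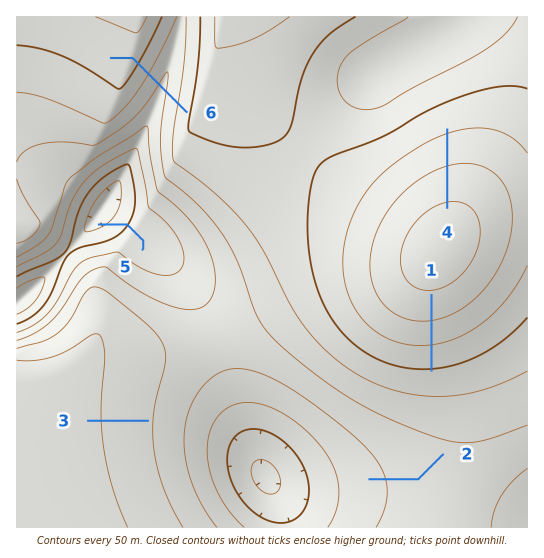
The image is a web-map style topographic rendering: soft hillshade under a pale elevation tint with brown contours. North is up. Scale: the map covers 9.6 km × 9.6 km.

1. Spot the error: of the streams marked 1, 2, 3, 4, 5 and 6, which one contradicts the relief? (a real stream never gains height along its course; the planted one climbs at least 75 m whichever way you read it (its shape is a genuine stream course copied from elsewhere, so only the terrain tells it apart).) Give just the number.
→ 6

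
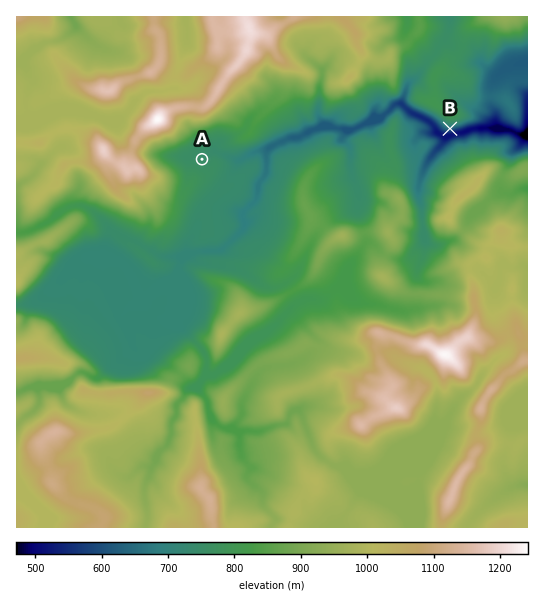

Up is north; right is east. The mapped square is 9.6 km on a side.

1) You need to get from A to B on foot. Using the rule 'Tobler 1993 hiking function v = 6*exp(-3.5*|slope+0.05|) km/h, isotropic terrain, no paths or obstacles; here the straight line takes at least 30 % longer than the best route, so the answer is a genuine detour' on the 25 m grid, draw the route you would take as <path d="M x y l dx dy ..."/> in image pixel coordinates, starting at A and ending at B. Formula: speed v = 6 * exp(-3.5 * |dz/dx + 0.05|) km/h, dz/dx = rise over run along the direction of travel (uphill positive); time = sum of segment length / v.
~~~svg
<path d="M202 159l11-5 8 0 2 1 3 0 3 2 14 0 27-14 7 0 5-2 3 0 2-2 7 0 13-6 2 0 5-3 3 0 2-1 20 0 3 1 3-1 9 0 35-18 5-5 1-3 6-2 2 1 4 4 30 15 6 6 3 2 4 0"/>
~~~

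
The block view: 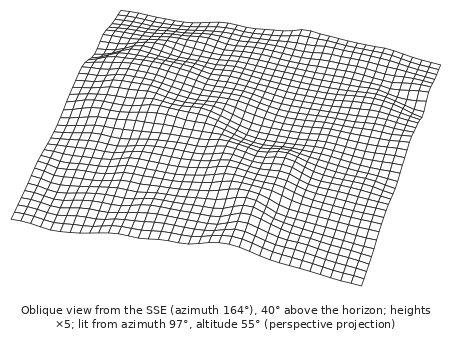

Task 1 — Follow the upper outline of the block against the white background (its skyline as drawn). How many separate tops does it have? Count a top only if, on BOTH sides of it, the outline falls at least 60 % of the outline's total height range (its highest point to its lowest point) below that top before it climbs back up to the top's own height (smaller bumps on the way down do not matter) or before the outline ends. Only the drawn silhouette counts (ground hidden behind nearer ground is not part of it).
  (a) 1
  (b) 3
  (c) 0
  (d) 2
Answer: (c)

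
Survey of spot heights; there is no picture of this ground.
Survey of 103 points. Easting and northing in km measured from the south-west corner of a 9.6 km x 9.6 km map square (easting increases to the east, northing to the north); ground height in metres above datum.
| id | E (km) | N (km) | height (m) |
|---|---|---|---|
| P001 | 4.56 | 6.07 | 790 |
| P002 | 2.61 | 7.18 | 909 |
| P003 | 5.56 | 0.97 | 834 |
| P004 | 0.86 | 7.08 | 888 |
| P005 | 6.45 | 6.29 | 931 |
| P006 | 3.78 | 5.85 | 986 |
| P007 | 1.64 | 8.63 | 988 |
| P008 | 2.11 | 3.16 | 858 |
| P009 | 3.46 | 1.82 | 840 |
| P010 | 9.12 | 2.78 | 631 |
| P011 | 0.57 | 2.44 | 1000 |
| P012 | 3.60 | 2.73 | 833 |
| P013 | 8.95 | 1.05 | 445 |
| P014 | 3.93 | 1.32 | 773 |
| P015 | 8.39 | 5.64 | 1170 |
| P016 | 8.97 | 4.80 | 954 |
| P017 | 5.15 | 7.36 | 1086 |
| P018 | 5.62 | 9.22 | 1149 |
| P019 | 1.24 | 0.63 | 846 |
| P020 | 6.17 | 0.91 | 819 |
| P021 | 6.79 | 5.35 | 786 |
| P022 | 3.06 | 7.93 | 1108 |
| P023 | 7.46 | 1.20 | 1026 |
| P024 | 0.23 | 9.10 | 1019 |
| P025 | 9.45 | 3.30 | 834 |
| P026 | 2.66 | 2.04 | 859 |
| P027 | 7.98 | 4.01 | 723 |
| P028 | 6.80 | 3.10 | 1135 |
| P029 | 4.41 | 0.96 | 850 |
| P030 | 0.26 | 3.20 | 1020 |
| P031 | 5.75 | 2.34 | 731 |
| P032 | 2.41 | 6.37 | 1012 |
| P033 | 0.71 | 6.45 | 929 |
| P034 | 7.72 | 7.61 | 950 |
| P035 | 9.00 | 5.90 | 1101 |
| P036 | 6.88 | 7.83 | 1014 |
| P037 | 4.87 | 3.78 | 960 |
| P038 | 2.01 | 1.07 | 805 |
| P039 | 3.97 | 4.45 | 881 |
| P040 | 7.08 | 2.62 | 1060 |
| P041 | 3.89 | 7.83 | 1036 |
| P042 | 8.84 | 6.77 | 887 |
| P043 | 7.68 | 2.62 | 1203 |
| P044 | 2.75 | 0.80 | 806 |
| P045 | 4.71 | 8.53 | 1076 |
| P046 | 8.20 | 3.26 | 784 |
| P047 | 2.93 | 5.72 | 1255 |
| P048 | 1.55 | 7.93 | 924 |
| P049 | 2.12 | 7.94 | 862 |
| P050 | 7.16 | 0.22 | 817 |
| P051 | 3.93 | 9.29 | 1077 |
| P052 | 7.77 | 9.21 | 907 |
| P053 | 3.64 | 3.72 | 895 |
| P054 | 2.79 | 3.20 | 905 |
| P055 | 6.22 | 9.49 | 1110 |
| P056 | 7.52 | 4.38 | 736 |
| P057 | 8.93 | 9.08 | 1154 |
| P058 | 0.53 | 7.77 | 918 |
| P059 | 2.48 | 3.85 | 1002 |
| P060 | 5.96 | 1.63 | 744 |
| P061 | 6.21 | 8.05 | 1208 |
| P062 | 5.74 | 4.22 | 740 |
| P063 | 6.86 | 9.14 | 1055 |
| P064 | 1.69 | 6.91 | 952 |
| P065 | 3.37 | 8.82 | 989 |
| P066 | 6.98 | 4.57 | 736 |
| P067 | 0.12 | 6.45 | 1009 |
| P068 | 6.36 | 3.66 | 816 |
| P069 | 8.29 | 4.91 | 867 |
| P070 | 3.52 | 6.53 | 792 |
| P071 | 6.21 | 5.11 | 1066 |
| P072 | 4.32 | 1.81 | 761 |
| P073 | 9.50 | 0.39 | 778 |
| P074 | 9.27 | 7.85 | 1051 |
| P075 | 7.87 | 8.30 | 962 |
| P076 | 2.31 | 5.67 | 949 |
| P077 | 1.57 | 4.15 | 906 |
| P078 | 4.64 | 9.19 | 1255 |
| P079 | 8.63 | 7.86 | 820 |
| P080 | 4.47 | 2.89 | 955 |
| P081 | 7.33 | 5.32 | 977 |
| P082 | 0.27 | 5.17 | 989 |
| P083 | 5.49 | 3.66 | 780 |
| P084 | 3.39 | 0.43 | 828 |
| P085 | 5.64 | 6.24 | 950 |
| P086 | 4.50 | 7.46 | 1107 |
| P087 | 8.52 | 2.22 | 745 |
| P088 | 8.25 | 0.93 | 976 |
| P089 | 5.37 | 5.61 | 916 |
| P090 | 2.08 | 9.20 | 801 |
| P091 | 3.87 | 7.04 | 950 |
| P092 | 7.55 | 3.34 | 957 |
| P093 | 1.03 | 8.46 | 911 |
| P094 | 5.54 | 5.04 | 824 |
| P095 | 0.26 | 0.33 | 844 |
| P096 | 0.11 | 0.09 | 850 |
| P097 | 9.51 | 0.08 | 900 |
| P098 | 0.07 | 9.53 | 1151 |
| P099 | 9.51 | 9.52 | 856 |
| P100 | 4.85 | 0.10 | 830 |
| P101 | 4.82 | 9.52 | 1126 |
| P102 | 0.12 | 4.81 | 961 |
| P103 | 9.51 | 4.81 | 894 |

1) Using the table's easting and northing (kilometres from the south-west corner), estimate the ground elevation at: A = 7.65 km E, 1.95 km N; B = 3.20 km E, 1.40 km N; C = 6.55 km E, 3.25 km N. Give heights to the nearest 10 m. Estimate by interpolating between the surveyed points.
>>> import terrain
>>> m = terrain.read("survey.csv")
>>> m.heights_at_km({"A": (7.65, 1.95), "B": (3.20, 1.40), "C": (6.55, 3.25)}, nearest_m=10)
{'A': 980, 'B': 820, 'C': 920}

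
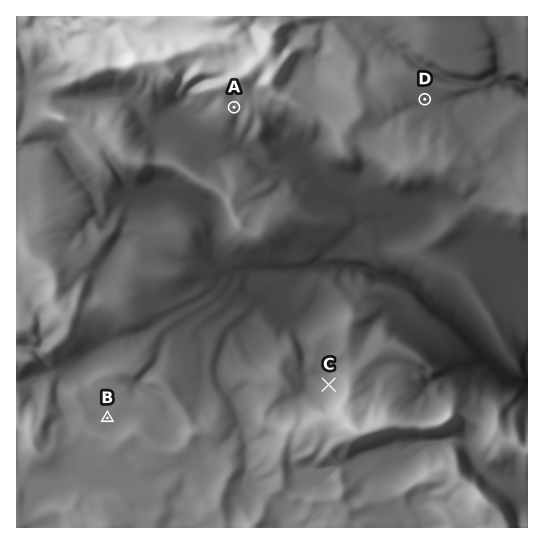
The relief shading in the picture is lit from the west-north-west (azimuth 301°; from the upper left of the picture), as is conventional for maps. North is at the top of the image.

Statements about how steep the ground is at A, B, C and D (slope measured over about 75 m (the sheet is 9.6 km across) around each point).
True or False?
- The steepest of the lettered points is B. False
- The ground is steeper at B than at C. False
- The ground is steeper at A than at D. True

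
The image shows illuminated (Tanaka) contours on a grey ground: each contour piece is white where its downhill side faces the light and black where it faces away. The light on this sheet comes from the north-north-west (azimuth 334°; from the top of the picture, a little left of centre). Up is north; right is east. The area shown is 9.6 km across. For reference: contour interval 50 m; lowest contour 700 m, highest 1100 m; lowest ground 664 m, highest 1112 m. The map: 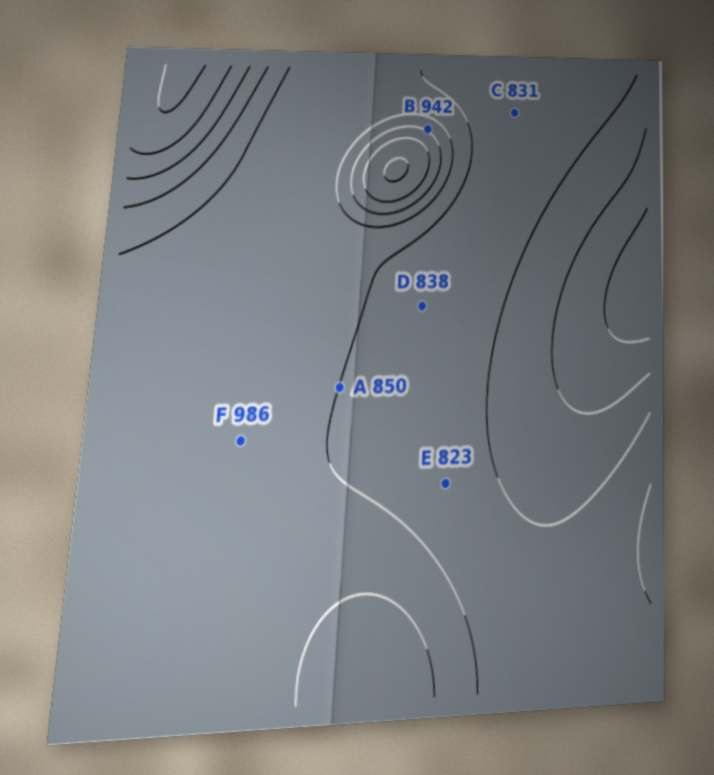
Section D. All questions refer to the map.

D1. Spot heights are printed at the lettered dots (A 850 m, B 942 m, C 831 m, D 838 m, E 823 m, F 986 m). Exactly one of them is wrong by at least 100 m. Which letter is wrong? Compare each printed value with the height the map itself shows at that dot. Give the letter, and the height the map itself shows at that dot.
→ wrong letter F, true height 861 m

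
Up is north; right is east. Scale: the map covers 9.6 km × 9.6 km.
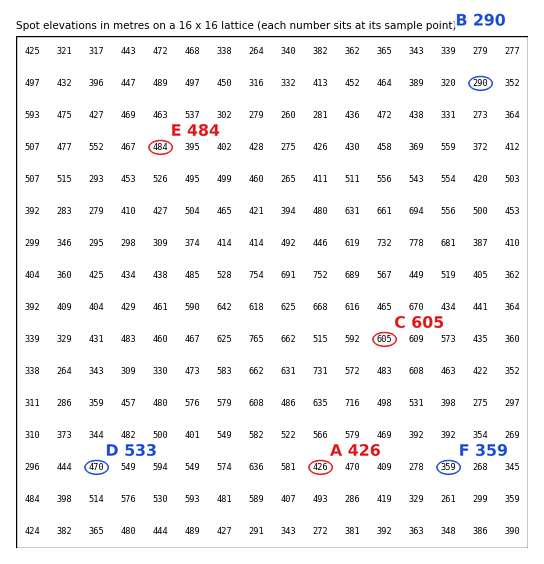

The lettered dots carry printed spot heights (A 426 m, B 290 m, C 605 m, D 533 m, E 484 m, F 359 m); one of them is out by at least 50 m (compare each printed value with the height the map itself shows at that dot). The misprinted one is D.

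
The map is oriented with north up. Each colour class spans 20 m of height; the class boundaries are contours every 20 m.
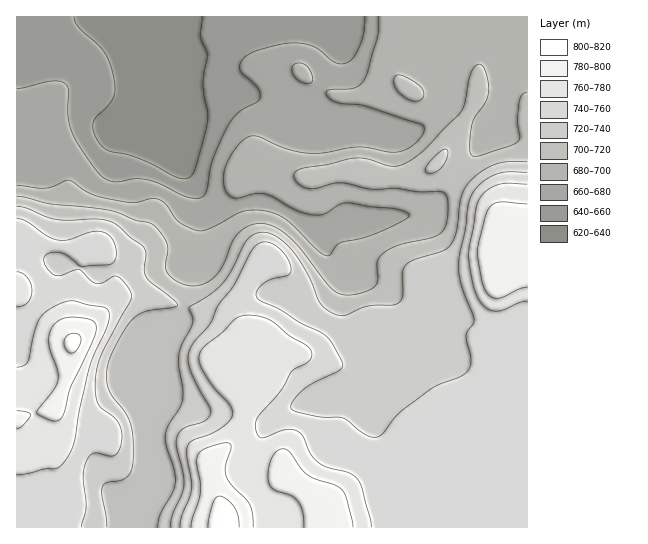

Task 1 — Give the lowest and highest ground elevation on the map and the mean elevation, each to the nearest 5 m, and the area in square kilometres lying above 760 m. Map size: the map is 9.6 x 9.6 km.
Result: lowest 625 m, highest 810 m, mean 715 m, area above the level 14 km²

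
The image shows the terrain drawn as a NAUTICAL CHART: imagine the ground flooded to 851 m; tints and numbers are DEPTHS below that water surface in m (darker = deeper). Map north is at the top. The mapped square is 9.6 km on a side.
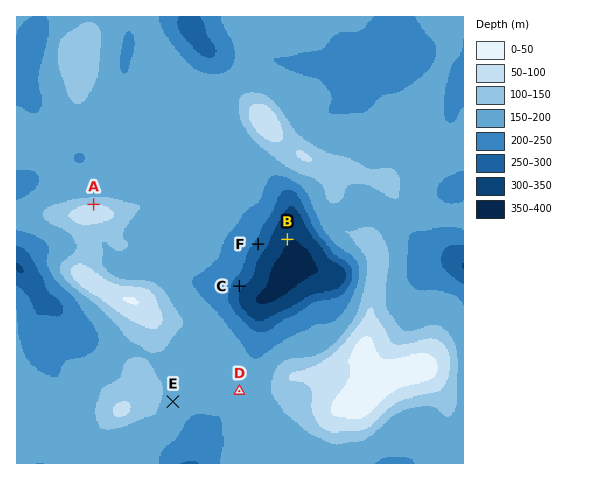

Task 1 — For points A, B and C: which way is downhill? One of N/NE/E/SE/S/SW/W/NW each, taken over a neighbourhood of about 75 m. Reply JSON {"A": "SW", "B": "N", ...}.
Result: {"A": "N", "B": "SE", "C": "SE"}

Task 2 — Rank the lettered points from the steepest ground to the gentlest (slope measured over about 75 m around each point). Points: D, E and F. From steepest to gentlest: F E D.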